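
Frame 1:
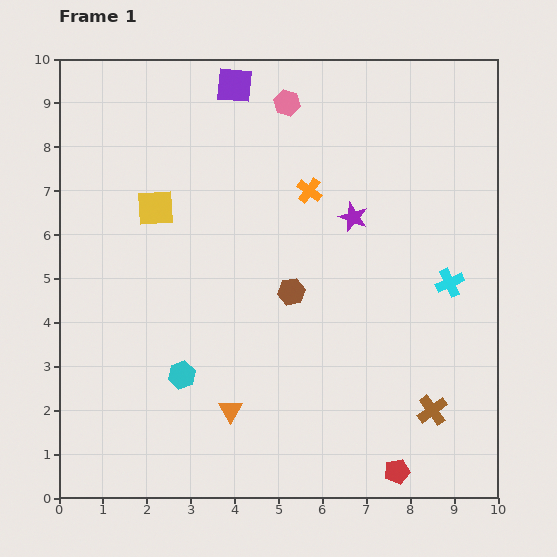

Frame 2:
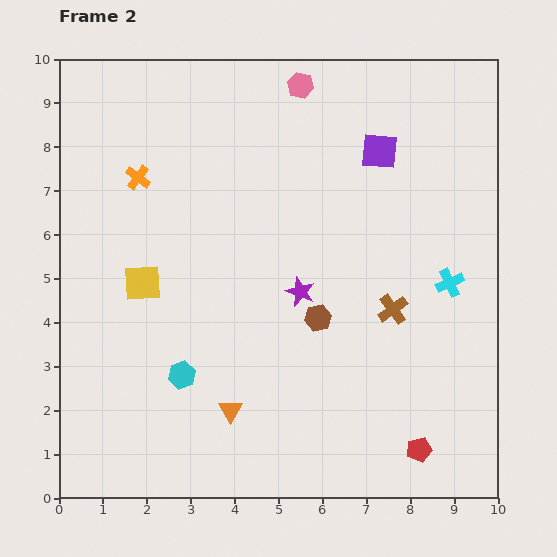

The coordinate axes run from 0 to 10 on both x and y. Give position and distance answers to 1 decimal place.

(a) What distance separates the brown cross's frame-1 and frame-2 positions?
2.5

The brown cross moved from (8.5, 2.0) to (7.6, 4.3), a distance of √(0.9² + 2.3²) ≈ 2.5.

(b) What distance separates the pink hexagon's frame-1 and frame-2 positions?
0.5

The pink hexagon moved from (5.2, 9.0) to (5.5, 9.4), a distance of √(0.3² + 0.4²) ≈ 0.5.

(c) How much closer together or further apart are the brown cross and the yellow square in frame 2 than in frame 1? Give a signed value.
-2.1

Distance in frame 1: 7.8. Distance in frame 2: 5.7.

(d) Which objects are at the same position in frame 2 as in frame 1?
the cyan cross, the cyan hexagon, the orange triangle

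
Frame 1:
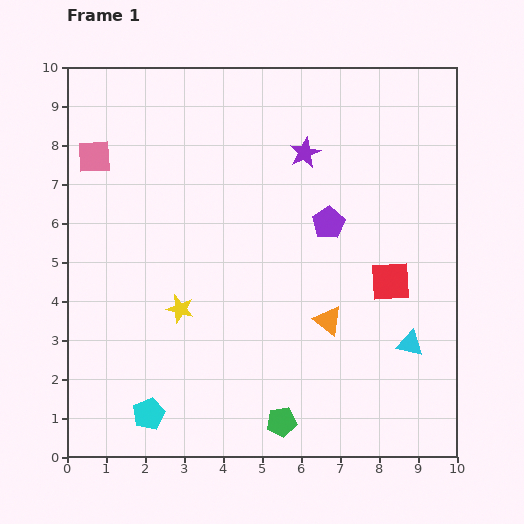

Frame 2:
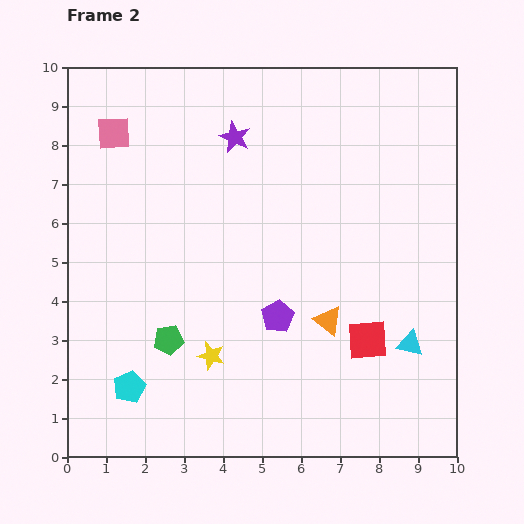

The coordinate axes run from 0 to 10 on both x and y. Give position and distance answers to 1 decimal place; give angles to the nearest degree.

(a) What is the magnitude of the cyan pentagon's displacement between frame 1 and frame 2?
0.9

The cyan pentagon moved from (2.1, 1.1) to (1.6, 1.8), a distance of √(0.5² + 0.7²) ≈ 0.9.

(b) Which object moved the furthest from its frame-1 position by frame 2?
the green pentagon

(moved 3.6; next 2.7)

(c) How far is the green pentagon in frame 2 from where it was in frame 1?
3.6

The green pentagon moved from (5.5, 0.9) to (2.6, 3.0), a distance of √(2.9² + 2.1²) ≈ 3.6.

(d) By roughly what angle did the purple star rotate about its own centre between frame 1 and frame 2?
22° counter-clockwise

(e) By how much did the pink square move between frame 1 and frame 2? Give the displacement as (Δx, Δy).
(0.5, 0.6)

The pink square was at (0.7, 7.7) in frame 1 and (1.2, 8.3) in frame 2.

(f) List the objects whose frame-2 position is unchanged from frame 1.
the orange triangle, the cyan triangle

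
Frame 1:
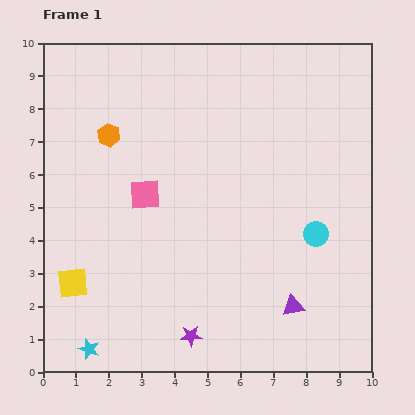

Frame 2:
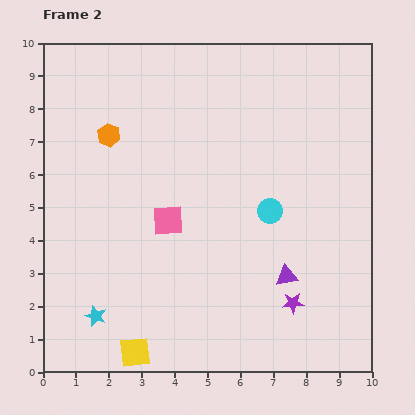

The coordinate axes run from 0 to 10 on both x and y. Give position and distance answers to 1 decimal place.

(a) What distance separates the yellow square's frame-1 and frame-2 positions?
2.8

The yellow square moved from (0.9, 2.7) to (2.8, 0.6), a distance of √(1.9² + 2.1²) ≈ 2.8.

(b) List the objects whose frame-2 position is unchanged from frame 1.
the orange hexagon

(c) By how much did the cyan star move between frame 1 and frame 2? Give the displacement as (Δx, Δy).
(0.2, 1.0)

The cyan star was at (1.4, 0.7) in frame 1 and (1.6, 1.7) in frame 2.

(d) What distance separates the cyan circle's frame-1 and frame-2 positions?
1.6

The cyan circle moved from (8.3, 4.2) to (6.9, 4.9), a distance of √(1.4² + 0.7²) ≈ 1.6.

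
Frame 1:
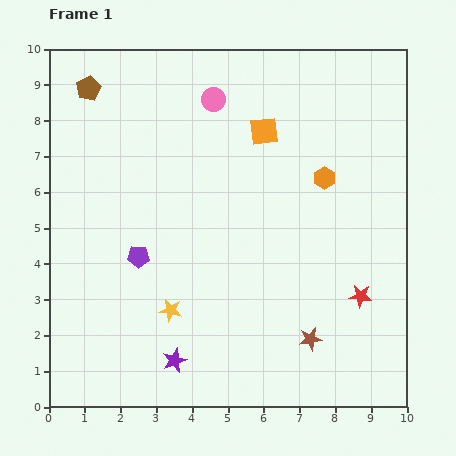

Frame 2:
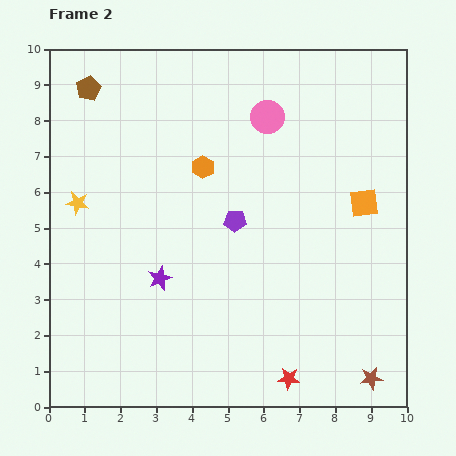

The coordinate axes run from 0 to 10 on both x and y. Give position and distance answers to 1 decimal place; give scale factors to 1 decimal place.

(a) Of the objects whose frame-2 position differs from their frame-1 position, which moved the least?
the pink circle

(moved 1.6)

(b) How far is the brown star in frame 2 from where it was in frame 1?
2.0

The brown star moved from (7.3, 1.9) to (9.0, 0.8), a distance of √(1.7² + 1.1²) ≈ 2.0.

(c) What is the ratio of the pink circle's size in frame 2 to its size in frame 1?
1.4×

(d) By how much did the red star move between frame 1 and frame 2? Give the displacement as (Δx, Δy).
(-2.0, -2.3)

The red star was at (8.7, 3.1) in frame 1 and (6.7, 0.8) in frame 2.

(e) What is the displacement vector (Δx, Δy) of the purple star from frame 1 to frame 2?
(-0.4, 2.3)

The purple star was at (3.5, 1.3) in frame 1 and (3.1, 3.6) in frame 2.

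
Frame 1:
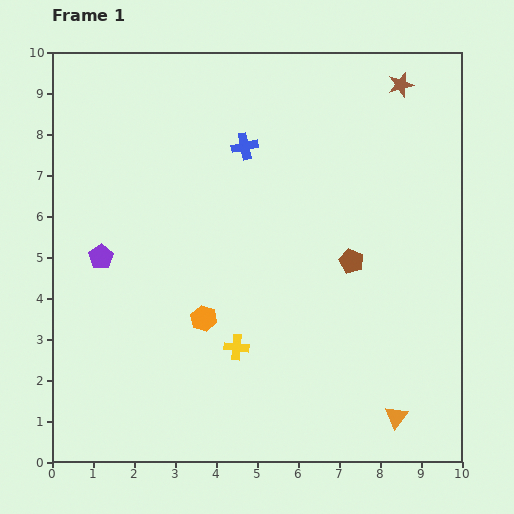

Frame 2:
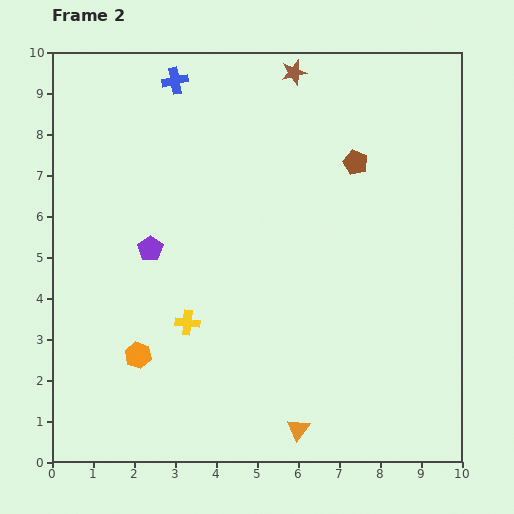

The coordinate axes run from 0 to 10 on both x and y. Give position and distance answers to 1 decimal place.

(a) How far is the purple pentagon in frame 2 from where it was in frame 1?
1.2

The purple pentagon moved from (1.2, 5.0) to (2.4, 5.2), a distance of √(1.2² + 0.2²) ≈ 1.2.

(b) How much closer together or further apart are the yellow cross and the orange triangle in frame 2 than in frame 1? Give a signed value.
-0.6

Distance in frame 1: 4.3. Distance in frame 2: 3.7.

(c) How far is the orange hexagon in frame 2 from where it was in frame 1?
1.8

The orange hexagon moved from (3.7, 3.5) to (2.1, 2.6), a distance of √(1.6² + 0.9²) ≈ 1.8.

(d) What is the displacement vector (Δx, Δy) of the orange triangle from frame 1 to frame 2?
(-2.4, -0.3)

The orange triangle was at (8.4, 1.1) in frame 1 and (6.0, 0.8) in frame 2.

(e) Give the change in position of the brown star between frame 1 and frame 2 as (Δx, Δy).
(-2.6, 0.3)

The brown star was at (8.5, 9.2) in frame 1 and (5.9, 9.5) in frame 2.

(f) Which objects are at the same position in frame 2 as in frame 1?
none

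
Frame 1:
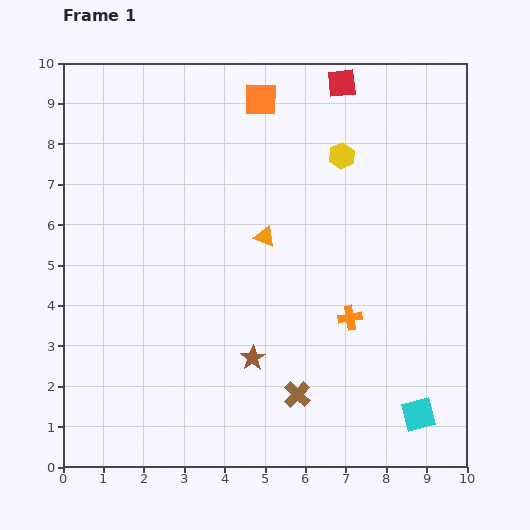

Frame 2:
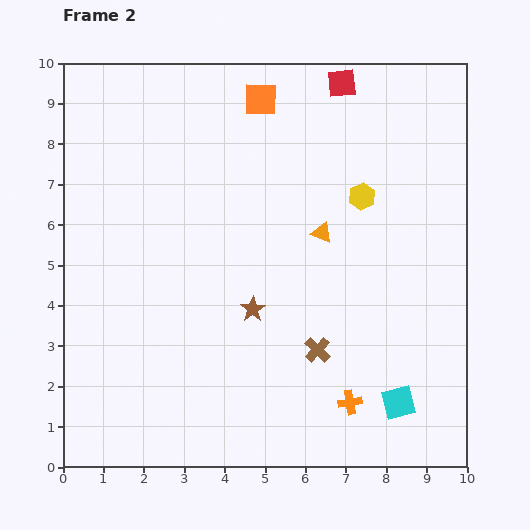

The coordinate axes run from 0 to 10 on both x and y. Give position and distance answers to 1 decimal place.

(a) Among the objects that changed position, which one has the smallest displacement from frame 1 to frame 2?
the cyan square

(moved 0.6)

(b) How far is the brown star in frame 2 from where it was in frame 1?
1.2

The brown star moved from (4.7, 2.7) to (4.7, 3.9), a distance of √(0.0² + 1.2²) ≈ 1.2.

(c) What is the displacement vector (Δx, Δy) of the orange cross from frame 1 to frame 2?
(0.0, -2.1)

The orange cross was at (7.1, 3.7) in frame 1 and (7.1, 1.6) in frame 2.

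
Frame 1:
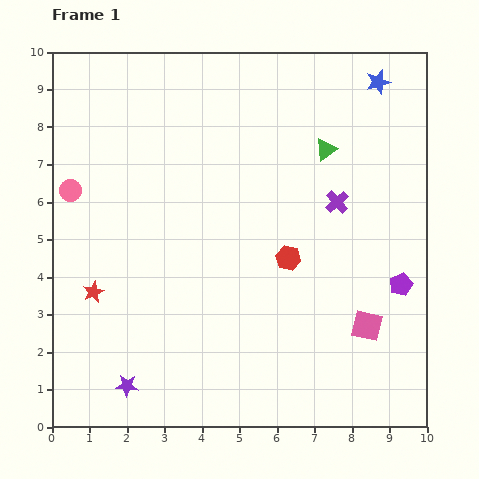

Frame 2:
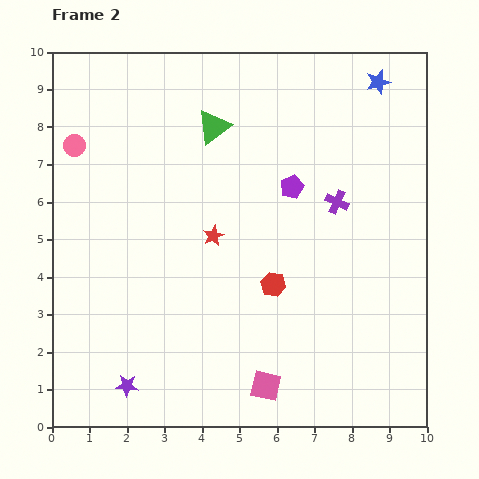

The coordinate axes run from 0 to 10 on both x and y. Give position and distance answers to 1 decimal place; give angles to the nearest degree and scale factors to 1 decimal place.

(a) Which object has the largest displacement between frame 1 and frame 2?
the purple pentagon

(moved 3.9; next 3.5)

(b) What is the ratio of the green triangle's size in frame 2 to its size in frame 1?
1.5×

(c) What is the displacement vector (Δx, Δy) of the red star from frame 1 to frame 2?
(3.2, 1.5)

The red star was at (1.1, 3.6) in frame 1 and (4.3, 5.1) in frame 2.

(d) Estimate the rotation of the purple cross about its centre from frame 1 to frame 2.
21° counter-clockwise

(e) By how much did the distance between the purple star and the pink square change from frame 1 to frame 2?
-2.9

Distance in frame 1: 6.6. Distance in frame 2: 3.7.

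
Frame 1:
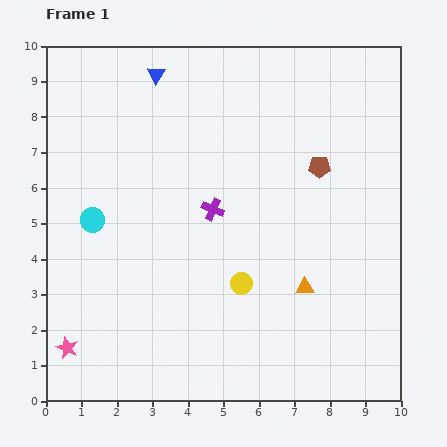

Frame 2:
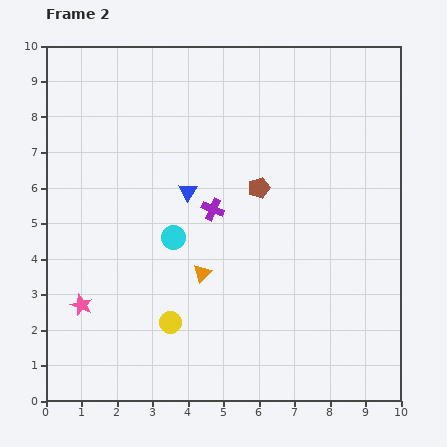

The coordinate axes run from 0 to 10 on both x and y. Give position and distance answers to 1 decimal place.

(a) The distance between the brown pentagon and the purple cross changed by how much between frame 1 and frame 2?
-1.8

Distance in frame 1: 3.2. Distance in frame 2: 1.4.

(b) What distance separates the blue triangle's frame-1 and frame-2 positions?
3.4

The blue triangle moved from (3.1, 9.2) to (4.0, 5.9), a distance of √(0.9² + 3.3²) ≈ 3.4.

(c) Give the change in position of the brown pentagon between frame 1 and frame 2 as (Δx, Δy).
(-1.7, -0.6)

The brown pentagon was at (7.7, 6.6) in frame 1 and (6.0, 6.0) in frame 2.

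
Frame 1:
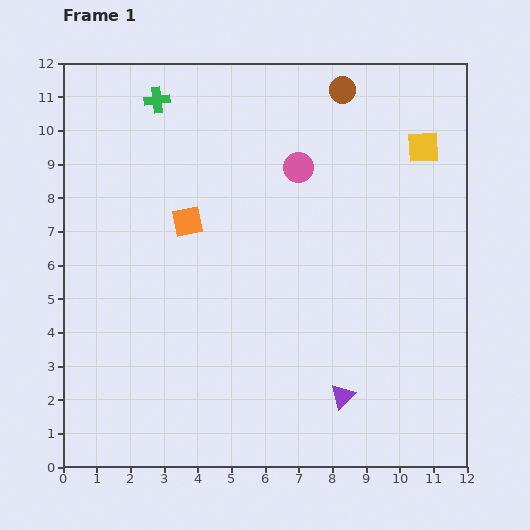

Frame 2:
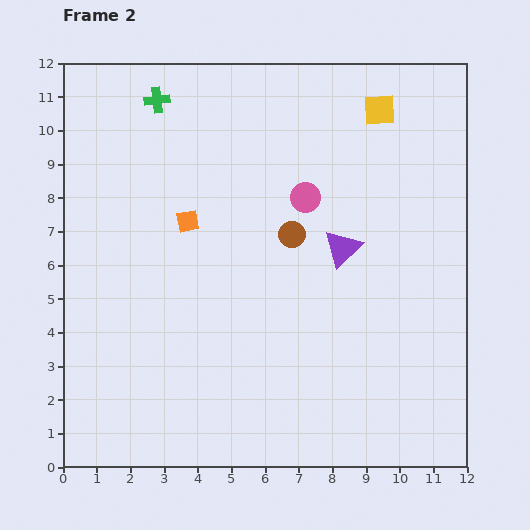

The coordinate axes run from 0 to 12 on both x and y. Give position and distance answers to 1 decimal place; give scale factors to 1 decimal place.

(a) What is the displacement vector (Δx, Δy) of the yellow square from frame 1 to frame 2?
(-1.3, 1.1)

The yellow square was at (10.7, 9.5) in frame 1 and (9.4, 10.6) in frame 2.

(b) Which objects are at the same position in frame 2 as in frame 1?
the orange square, the green cross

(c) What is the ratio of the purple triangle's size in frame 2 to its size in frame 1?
1.5×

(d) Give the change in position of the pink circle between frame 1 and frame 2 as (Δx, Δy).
(0.2, -0.9)

The pink circle was at (7.0, 8.9) in frame 1 and (7.2, 8.0) in frame 2.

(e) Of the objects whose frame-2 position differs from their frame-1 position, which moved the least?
the pink circle

(moved 0.9)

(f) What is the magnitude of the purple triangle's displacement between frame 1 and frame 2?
4.4

The purple triangle moved from (8.3, 2.1) to (8.3, 6.5), a distance of √(0.0² + 4.4²) ≈ 4.4.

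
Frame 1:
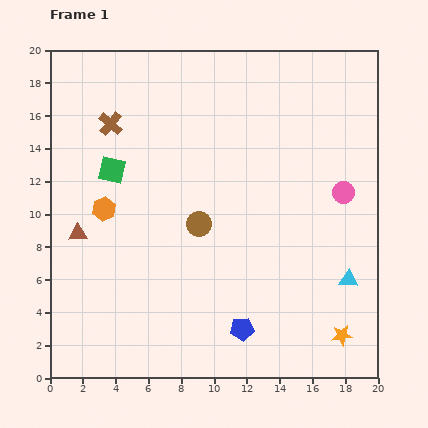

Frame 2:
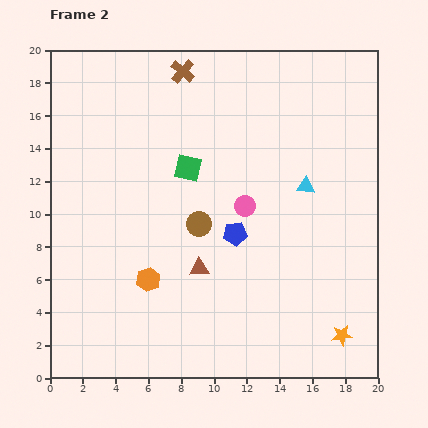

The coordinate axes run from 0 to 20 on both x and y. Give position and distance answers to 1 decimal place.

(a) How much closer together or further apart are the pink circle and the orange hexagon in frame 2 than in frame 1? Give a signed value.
-7.2

Distance in frame 1: 14.6. Distance in frame 2: 7.4.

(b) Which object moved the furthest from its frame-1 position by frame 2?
the brown triangle

(moved 7.7; next 6.3)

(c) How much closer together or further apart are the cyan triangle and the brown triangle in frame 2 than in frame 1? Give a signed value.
-8.5

Distance in frame 1: 16.7. Distance in frame 2: 8.2.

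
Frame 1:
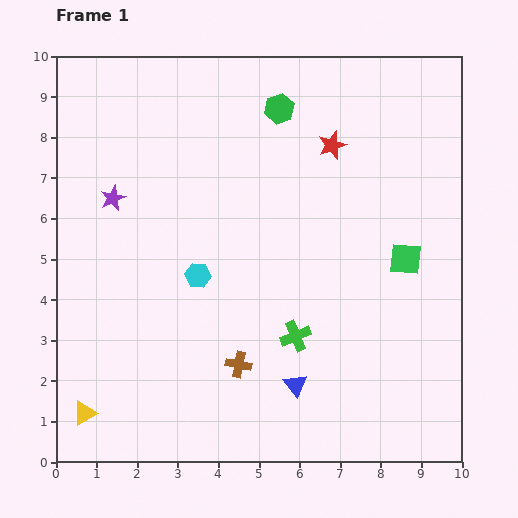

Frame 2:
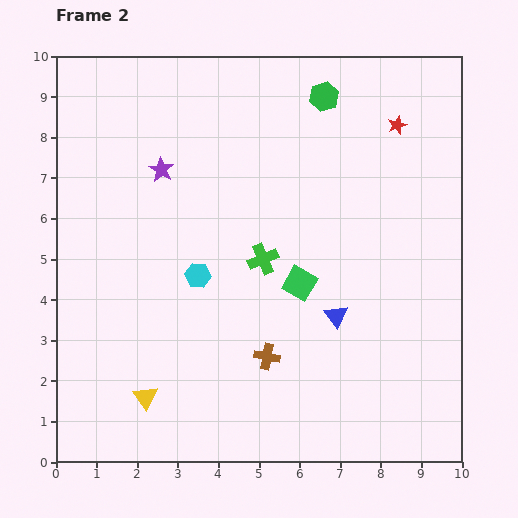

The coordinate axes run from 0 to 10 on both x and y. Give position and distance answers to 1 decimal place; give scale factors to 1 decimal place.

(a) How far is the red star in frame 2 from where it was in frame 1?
1.7

The red star moved from (6.8, 7.8) to (8.4, 8.3), a distance of √(1.6² + 0.5²) ≈ 1.7.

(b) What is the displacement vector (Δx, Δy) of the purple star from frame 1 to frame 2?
(1.2, 0.7)

The purple star was at (1.4, 6.5) in frame 1 and (2.6, 7.2) in frame 2.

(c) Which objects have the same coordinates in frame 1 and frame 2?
the cyan hexagon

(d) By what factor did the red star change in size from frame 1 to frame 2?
0.7×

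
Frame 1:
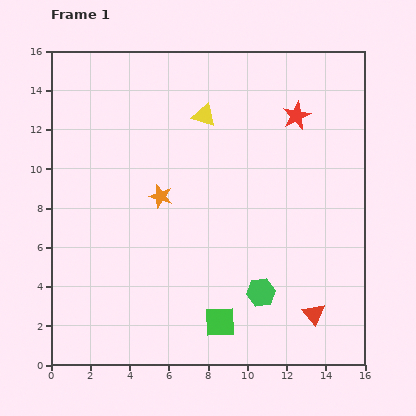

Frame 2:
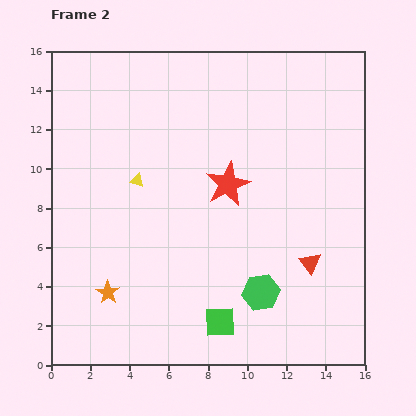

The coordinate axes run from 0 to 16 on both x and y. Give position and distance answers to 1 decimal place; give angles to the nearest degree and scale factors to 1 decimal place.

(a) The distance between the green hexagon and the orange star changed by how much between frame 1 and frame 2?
+0.7

Distance in frame 1: 7.1. Distance in frame 2: 7.8.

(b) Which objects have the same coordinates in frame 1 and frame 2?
the green square, the green hexagon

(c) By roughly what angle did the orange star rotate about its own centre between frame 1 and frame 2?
17° clockwise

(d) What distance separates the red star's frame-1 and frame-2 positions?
4.9

The red star moved from (12.5, 12.7) to (9.0, 9.2), a distance of √(3.5² + 3.5²) ≈ 4.9.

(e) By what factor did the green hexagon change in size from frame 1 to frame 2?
1.3×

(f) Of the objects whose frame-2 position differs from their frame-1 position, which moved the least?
the red triangle

(moved 2.6)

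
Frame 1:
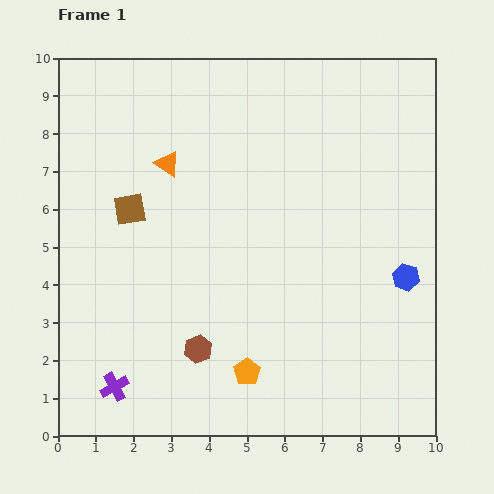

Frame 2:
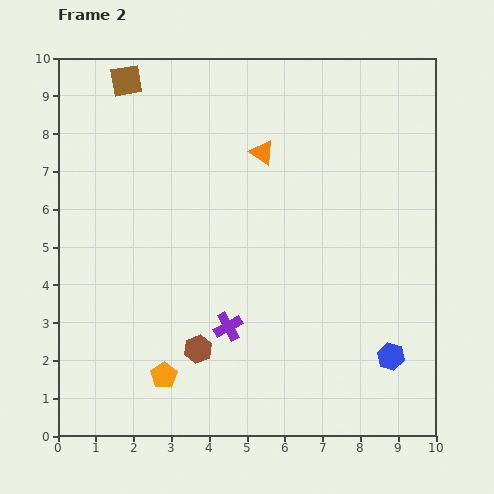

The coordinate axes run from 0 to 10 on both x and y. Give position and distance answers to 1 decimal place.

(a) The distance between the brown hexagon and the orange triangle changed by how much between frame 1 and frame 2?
+0.5

Distance in frame 1: 5.0. Distance in frame 2: 5.5.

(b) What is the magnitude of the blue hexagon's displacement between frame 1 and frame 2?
2.1

The blue hexagon moved from (9.2, 4.2) to (8.8, 2.1), a distance of √(0.4² + 2.1²) ≈ 2.1.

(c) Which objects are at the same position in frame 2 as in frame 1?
the brown hexagon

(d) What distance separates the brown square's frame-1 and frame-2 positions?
3.4

The brown square moved from (1.9, 6.0) to (1.8, 9.4), a distance of √(0.1² + 3.4²) ≈ 3.4.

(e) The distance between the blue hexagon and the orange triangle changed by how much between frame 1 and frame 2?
-0.6

Distance in frame 1: 7.0. Distance in frame 2: 6.4.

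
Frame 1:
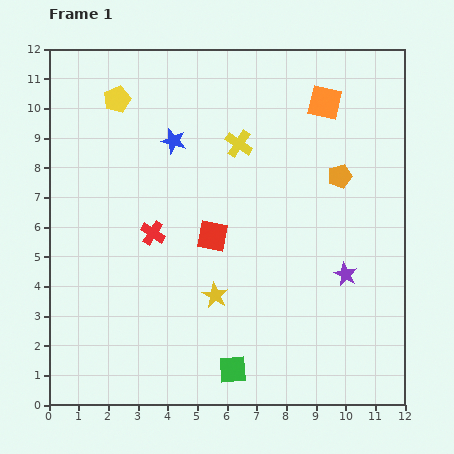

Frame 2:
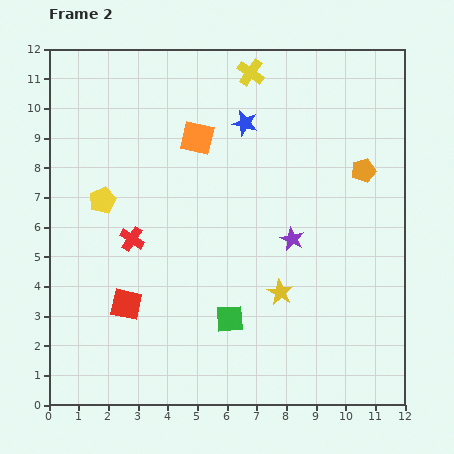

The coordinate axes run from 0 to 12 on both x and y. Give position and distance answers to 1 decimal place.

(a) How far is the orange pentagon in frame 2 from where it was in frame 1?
0.8

The orange pentagon moved from (9.8, 7.7) to (10.6, 7.9), a distance of √(0.8² + 0.2²) ≈ 0.8.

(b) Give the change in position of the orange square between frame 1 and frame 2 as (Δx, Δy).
(-4.3, -1.2)

The orange square was at (9.3, 10.2) in frame 1 and (5.0, 9.0) in frame 2.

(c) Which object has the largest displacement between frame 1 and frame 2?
the orange square

(moved 4.5; next 3.7)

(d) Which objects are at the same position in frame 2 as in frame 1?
none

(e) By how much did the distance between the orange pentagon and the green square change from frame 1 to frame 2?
-0.7

Distance in frame 1: 7.4. Distance in frame 2: 6.7.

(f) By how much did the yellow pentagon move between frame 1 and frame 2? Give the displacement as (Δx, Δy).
(-0.5, -3.4)

The yellow pentagon was at (2.3, 10.3) in frame 1 and (1.8, 6.9) in frame 2.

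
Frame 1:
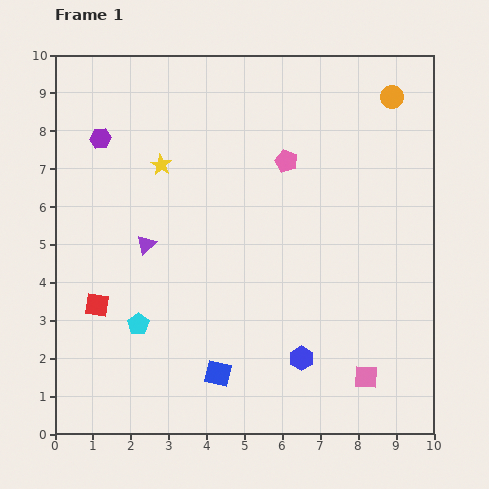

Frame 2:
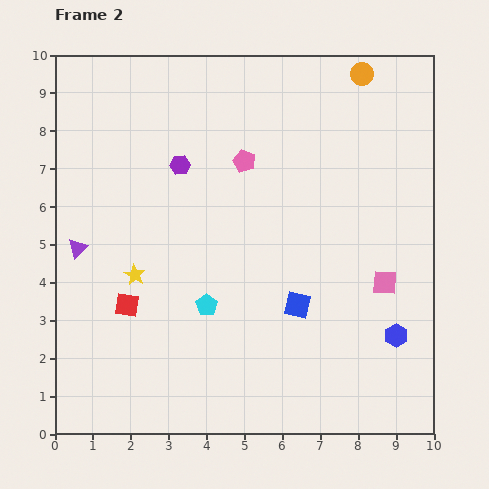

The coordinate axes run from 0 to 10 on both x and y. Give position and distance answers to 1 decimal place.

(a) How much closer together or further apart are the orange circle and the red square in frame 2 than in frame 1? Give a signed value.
-0.8

Distance in frame 1: 9.5. Distance in frame 2: 8.7.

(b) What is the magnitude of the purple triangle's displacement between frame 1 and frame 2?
1.8

The purple triangle moved from (2.4, 5.0) to (0.6, 4.9), a distance of √(1.8² + 0.1²) ≈ 1.8.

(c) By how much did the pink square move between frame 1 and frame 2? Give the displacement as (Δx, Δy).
(0.5, 2.5)

The pink square was at (8.2, 1.5) in frame 1 and (8.7, 4.0) in frame 2.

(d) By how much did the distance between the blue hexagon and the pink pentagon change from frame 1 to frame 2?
+0.9

Distance in frame 1: 5.2. Distance in frame 2: 6.1.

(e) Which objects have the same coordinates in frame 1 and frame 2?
none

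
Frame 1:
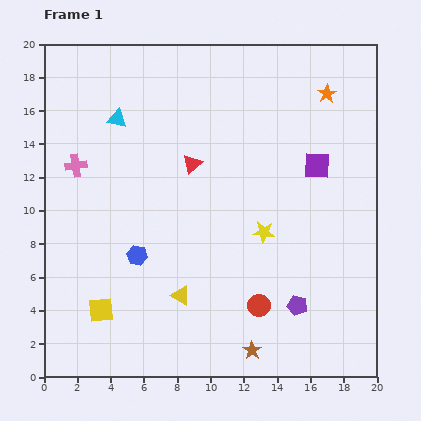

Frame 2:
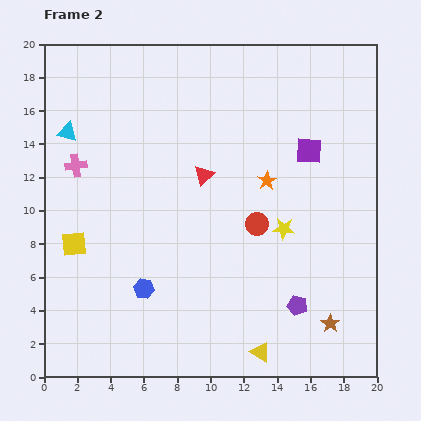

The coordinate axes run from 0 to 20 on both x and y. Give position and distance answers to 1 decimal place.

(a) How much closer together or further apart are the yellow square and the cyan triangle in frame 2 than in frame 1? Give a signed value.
-4.8

Distance in frame 1: 11.5. Distance in frame 2: 6.7.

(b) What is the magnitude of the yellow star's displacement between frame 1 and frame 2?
1.2

The yellow star moved from (13.2, 8.7) to (14.4, 8.9), a distance of √(1.2² + 0.2²) ≈ 1.2.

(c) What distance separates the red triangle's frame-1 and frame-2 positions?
1.0

The red triangle moved from (8.9, 12.8) to (9.6, 12.1), a distance of √(0.7² + 0.7²) ≈ 1.0.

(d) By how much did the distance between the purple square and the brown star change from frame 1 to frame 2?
-1.3

Distance in frame 1: 11.8. Distance in frame 2: 10.5.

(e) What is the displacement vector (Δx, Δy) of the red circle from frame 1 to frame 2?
(-0.1, 4.9)

The red circle was at (12.9, 4.3) in frame 1 and (12.8, 9.2) in frame 2.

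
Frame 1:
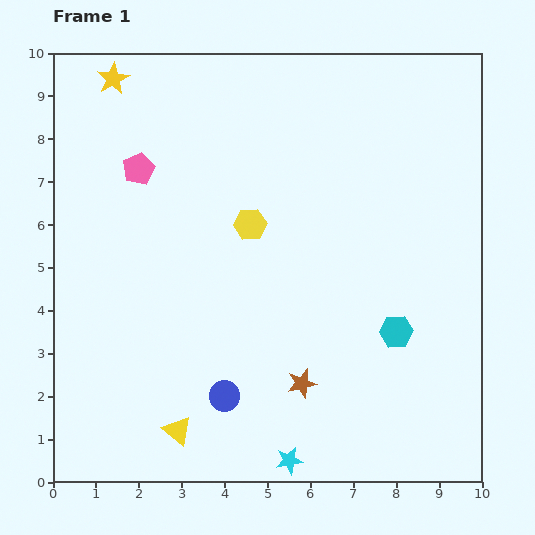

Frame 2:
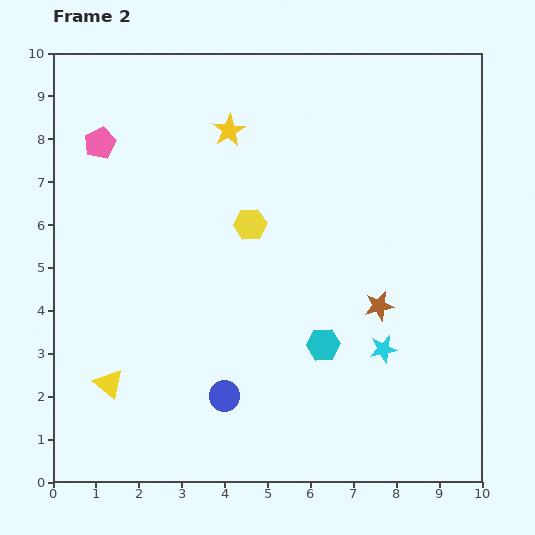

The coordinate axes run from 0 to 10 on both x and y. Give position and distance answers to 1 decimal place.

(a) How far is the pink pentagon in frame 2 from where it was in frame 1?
1.1

The pink pentagon moved from (2.0, 7.3) to (1.1, 7.9), a distance of √(0.9² + 0.6²) ≈ 1.1.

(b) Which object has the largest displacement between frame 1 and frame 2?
the cyan star

(moved 3.4; next 3.0)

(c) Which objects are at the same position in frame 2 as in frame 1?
the yellow hexagon, the blue circle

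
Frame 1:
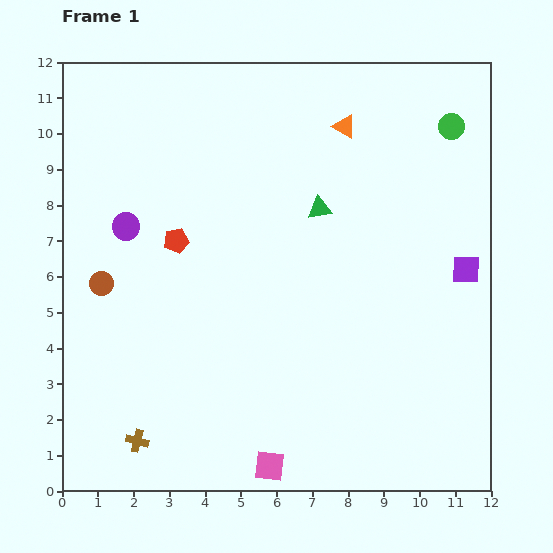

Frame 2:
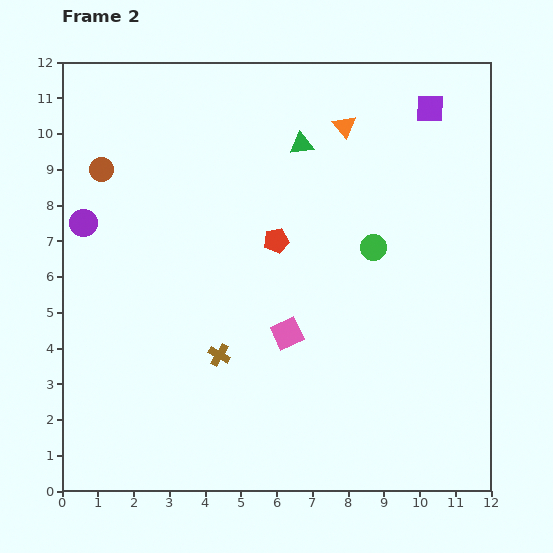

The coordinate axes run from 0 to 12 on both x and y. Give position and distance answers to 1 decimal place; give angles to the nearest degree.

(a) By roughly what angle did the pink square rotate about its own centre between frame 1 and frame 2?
32° counter-clockwise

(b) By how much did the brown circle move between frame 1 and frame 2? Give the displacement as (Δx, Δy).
(0.0, 3.2)

The brown circle was at (1.1, 5.8) in frame 1 and (1.1, 9.0) in frame 2.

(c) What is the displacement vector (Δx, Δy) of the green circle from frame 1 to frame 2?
(-2.2, -3.4)

The green circle was at (10.9, 10.2) in frame 1 and (8.7, 6.8) in frame 2.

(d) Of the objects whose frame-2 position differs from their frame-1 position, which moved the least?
the purple circle

(moved 1.2)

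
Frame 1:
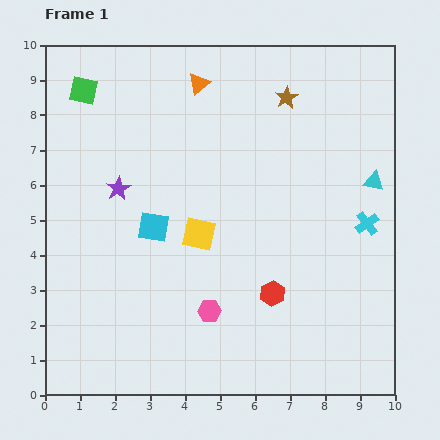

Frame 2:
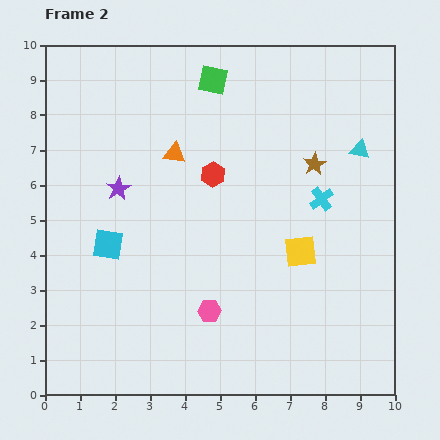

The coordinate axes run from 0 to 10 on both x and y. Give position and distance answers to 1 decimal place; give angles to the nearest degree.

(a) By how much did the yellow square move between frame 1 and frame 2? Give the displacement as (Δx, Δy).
(2.9, -0.5)

The yellow square was at (4.4, 4.6) in frame 1 and (7.3, 4.1) in frame 2.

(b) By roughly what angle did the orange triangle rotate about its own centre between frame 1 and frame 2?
49° clockwise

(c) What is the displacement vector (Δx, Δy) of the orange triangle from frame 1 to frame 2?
(-0.7, -2.0)

The orange triangle was at (4.4, 8.9) in frame 1 and (3.7, 6.9) in frame 2.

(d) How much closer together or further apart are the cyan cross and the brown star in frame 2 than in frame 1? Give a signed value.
-3.3

Distance in frame 1: 4.3. Distance in frame 2: 1.0.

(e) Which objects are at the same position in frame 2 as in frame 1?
the pink hexagon, the purple star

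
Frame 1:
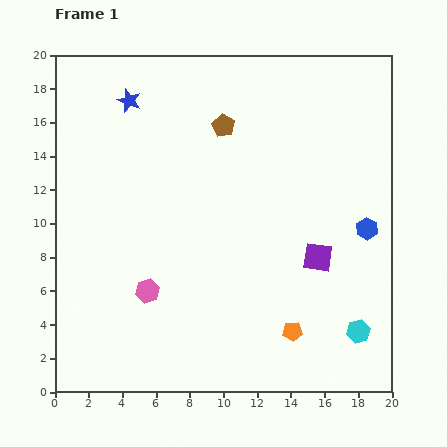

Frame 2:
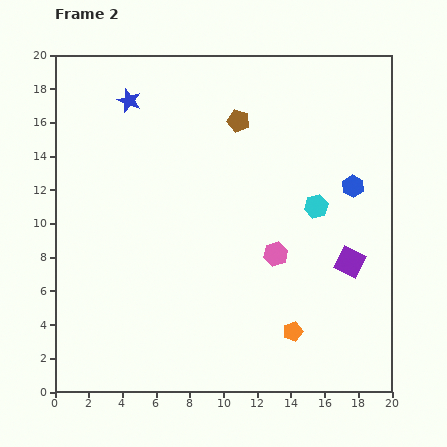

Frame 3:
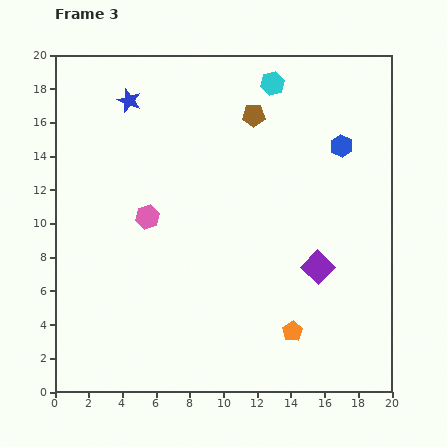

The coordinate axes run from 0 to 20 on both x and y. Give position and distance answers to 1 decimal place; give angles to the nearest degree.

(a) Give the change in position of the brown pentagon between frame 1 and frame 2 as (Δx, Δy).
(0.9, 0.3)

The brown pentagon was at (10.0, 15.8) in frame 1 and (10.9, 16.1) in frame 2.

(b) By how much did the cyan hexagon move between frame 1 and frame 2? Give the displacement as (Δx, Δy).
(-2.5, 7.4)

The cyan hexagon was at (18.0, 3.6) in frame 1 and (15.5, 11.0) in frame 2.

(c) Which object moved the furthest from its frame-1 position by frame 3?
the cyan hexagon

(moved 15.6; next 5.1)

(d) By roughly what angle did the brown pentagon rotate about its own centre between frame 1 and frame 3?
30° counter-clockwise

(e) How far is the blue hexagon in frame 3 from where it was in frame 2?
2.5

The blue hexagon moved from (17.7, 12.2) to (17.0, 14.6), a distance of √(0.7² + 2.4²) ≈ 2.5.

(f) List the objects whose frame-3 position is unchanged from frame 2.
the orange pentagon, the blue star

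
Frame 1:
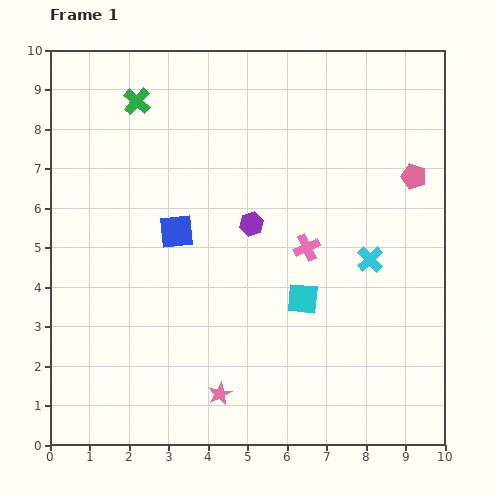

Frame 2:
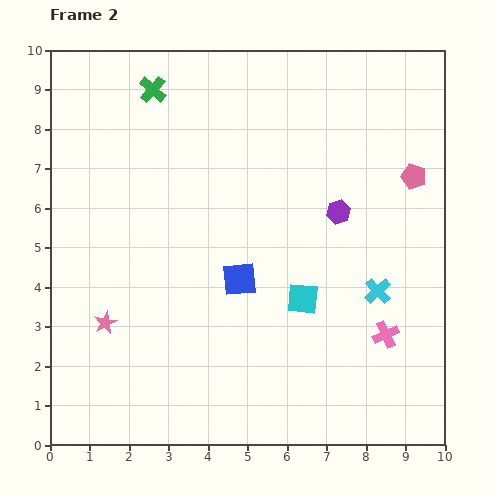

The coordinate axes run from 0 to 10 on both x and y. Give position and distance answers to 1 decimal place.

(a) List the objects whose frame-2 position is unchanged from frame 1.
the cyan square, the pink pentagon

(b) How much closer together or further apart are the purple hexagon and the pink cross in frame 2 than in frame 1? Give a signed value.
+1.8

Distance in frame 1: 1.5. Distance in frame 2: 3.3.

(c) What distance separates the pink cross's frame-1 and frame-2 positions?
3.0

The pink cross moved from (6.5, 5.0) to (8.5, 2.8), a distance of √(2.0² + 2.2²) ≈ 3.0.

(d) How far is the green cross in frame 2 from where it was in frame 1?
0.5

The green cross moved from (2.2, 8.7) to (2.6, 9.0), a distance of √(0.4² + 0.3²) ≈ 0.5.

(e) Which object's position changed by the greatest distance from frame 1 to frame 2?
the pink star

(moved 3.4; next 3.0)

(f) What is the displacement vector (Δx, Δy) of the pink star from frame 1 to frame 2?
(-2.9, 1.8)

The pink star was at (4.3, 1.3) in frame 1 and (1.4, 3.1) in frame 2.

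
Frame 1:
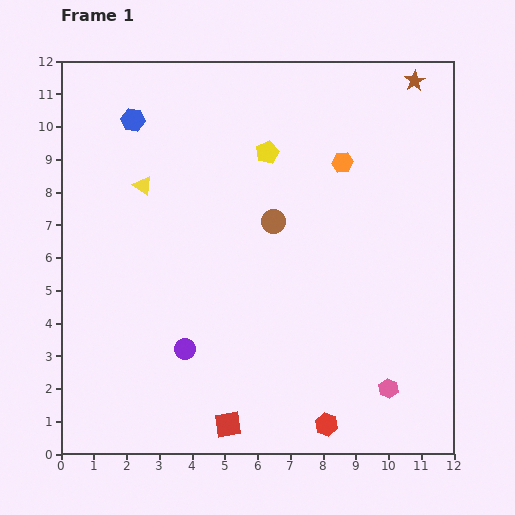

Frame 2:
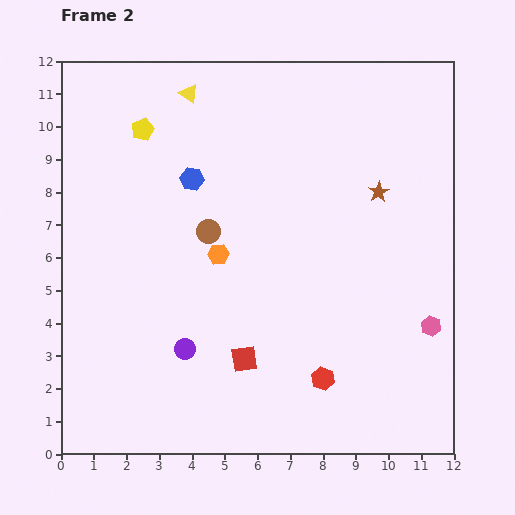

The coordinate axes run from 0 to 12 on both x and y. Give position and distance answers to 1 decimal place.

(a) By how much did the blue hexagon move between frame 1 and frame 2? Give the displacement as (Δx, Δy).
(1.8, -1.8)

The blue hexagon was at (2.2, 10.2) in frame 1 and (4.0, 8.4) in frame 2.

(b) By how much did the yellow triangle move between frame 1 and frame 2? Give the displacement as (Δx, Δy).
(1.4, 2.8)

The yellow triangle was at (2.5, 8.2) in frame 1 and (3.9, 11.0) in frame 2.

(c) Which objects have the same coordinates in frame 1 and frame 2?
the purple circle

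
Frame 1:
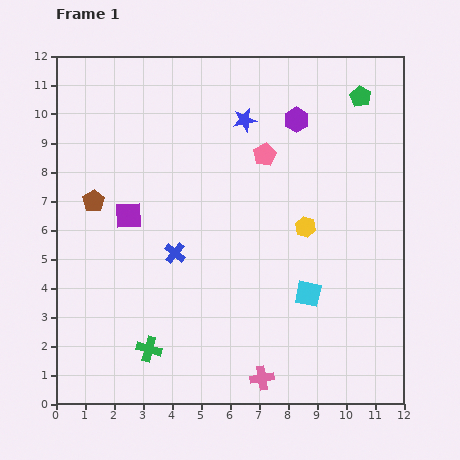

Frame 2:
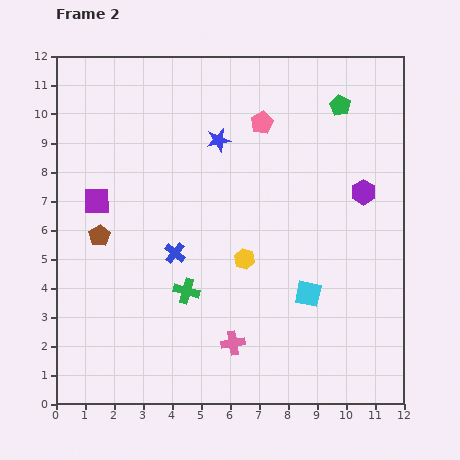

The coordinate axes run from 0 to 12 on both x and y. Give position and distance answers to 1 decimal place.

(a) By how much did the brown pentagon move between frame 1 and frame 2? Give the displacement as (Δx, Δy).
(0.2, -1.2)

The brown pentagon was at (1.3, 7.0) in frame 1 and (1.5, 5.8) in frame 2.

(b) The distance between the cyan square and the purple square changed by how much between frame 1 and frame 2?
+1.2

Distance in frame 1: 6.8. Distance in frame 2: 8.0.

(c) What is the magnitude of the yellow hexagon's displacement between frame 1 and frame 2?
2.4

The yellow hexagon moved from (8.6, 6.1) to (6.5, 5.0), a distance of √(2.1² + 1.1²) ≈ 2.4.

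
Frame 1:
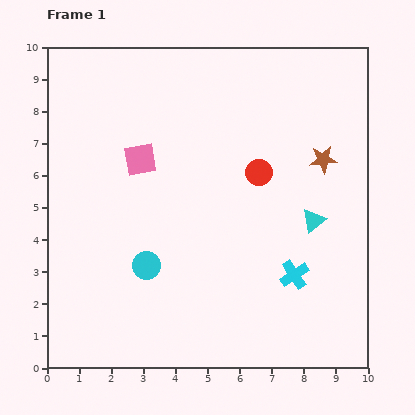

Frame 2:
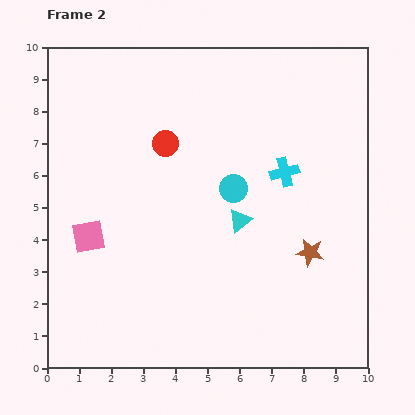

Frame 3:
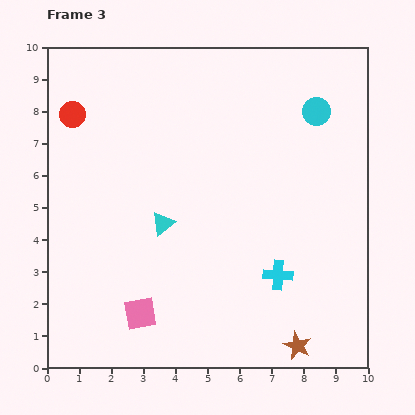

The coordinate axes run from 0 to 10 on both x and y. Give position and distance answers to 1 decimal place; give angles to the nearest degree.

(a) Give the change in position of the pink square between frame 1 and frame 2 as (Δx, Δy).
(-1.6, -2.4)

The pink square was at (2.9, 6.5) in frame 1 and (1.3, 4.1) in frame 2.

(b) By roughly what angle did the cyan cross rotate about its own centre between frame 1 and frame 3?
37° clockwise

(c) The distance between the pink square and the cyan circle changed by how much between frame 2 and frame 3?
+3.7

Distance in frame 2: 4.7. Distance in frame 3: 8.4.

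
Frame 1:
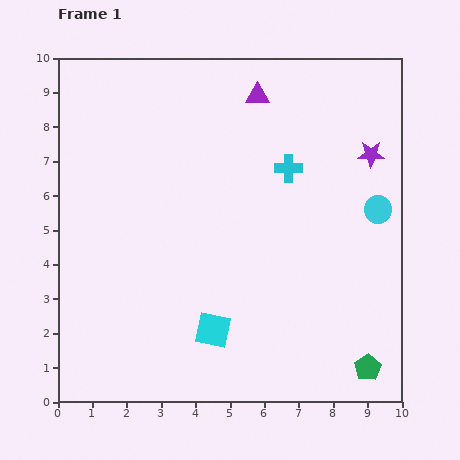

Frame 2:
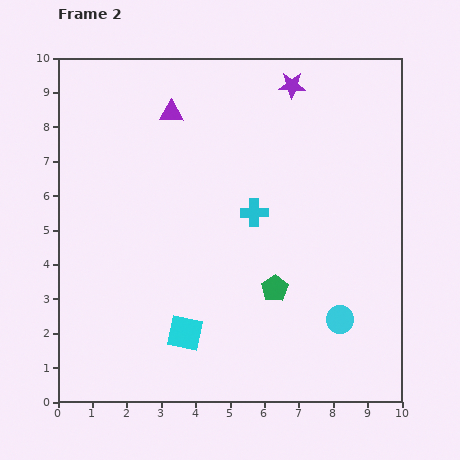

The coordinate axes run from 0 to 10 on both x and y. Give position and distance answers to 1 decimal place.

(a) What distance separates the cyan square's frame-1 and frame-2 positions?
0.8

The cyan square moved from (4.5, 2.1) to (3.7, 2.0), a distance of √(0.8² + 0.1²) ≈ 0.8.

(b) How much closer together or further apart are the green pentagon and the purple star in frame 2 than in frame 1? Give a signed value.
-0.3

Distance in frame 1: 6.2. Distance in frame 2: 5.9.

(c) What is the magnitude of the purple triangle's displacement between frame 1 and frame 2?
2.5

The purple triangle moved from (5.8, 8.9) to (3.3, 8.4), a distance of √(2.5² + 0.5²) ≈ 2.5.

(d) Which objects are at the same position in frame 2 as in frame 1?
none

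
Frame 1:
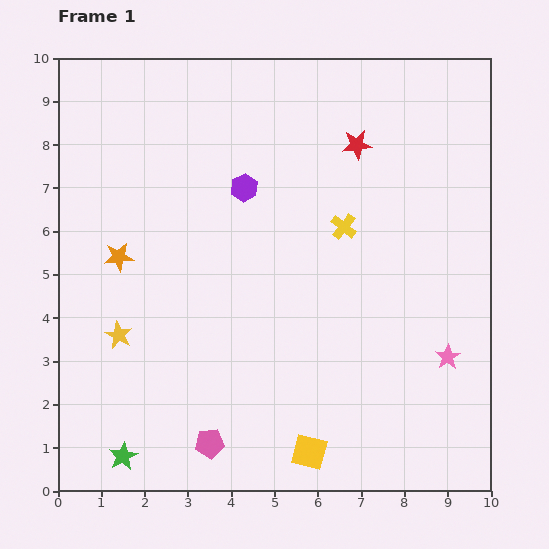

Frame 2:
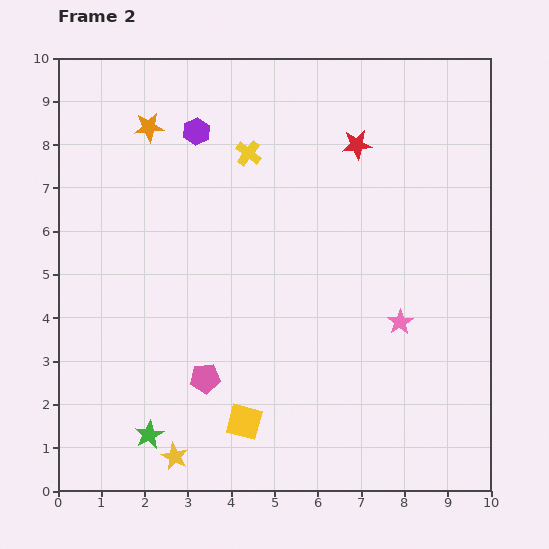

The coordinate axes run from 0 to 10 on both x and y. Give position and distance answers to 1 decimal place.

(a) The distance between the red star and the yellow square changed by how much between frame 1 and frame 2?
-0.3

Distance in frame 1: 7.2. Distance in frame 2: 6.9.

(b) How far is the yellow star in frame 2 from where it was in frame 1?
3.1

The yellow star moved from (1.4, 3.6) to (2.7, 0.8), a distance of √(1.3² + 2.8²) ≈ 3.1.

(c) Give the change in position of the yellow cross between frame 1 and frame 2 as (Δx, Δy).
(-2.2, 1.7)

The yellow cross was at (6.6, 6.1) in frame 1 and (4.4, 7.8) in frame 2.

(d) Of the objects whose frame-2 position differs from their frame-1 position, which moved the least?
the green star

(moved 0.8)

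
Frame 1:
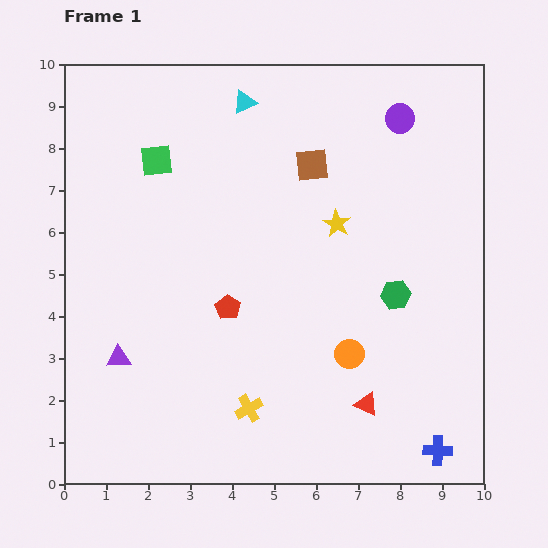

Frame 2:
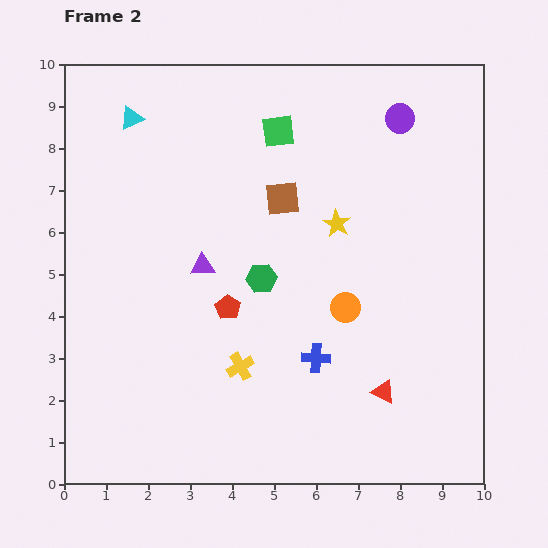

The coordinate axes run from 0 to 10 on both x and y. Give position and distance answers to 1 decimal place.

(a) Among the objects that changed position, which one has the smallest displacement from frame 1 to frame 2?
the red triangle

(moved 0.5)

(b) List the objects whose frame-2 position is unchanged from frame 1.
the purple circle, the yellow star, the red pentagon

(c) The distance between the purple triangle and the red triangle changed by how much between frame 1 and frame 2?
-0.8

Distance in frame 1: 6.0. Distance in frame 2: 5.2.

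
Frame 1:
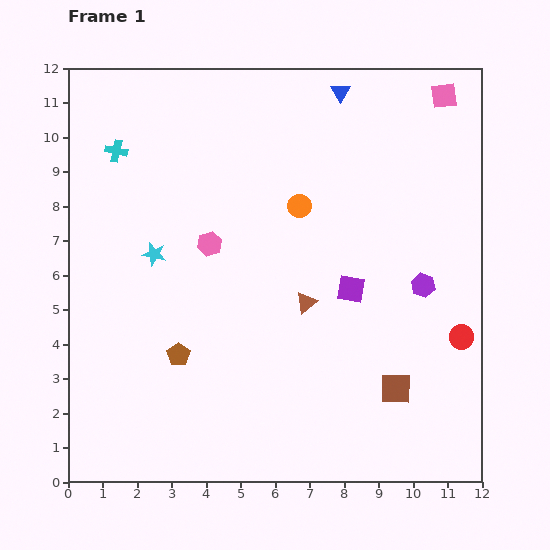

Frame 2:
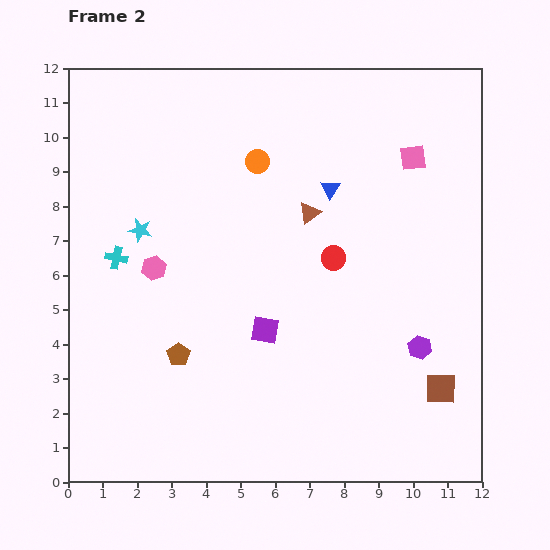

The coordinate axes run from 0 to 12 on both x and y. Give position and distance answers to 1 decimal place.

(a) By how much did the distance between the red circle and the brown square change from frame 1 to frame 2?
+2.5

Distance in frame 1: 2.4. Distance in frame 2: 4.9.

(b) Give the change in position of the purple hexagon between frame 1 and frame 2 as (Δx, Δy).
(-0.1, -1.8)

The purple hexagon was at (10.3, 5.7) in frame 1 and (10.2, 3.9) in frame 2.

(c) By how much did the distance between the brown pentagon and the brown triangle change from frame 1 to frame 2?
+1.6

Distance in frame 1: 4.0. Distance in frame 2: 5.6.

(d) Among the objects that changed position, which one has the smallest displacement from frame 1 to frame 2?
the cyan star

(moved 0.8)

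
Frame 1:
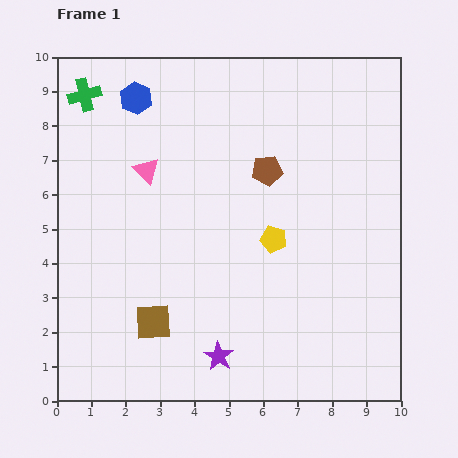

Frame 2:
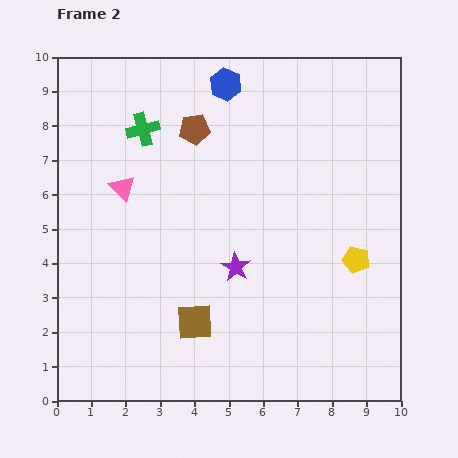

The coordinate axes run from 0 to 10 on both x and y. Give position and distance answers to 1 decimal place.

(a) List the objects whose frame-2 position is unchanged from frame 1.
none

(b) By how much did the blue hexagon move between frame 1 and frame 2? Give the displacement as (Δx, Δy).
(2.6, 0.4)

The blue hexagon was at (2.3, 8.8) in frame 1 and (4.9, 9.2) in frame 2.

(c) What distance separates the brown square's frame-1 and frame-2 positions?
1.2

The brown square moved from (2.8, 2.3) to (4.0, 2.3), a distance of √(1.2² + 0.0²) ≈ 1.2.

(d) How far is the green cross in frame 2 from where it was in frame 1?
2.0

The green cross moved from (0.8, 8.9) to (2.5, 7.9), a distance of √(1.7² + 1.0²) ≈ 2.0.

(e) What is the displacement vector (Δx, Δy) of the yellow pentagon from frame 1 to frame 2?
(2.4, -0.6)

The yellow pentagon was at (6.3, 4.7) in frame 1 and (8.7, 4.1) in frame 2.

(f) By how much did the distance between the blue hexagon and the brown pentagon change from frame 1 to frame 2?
-2.7

Distance in frame 1: 4.3. Distance in frame 2: 1.6.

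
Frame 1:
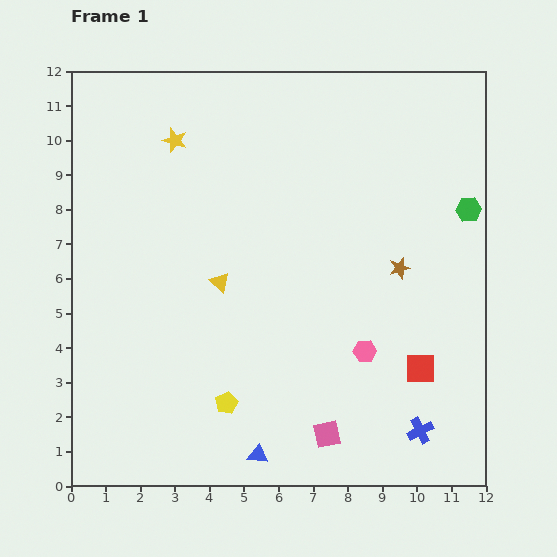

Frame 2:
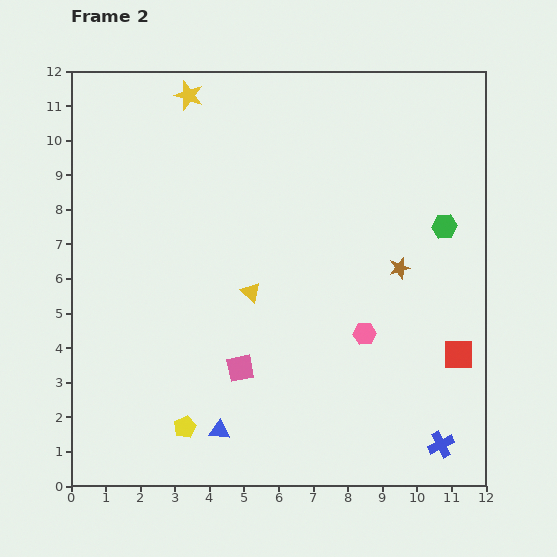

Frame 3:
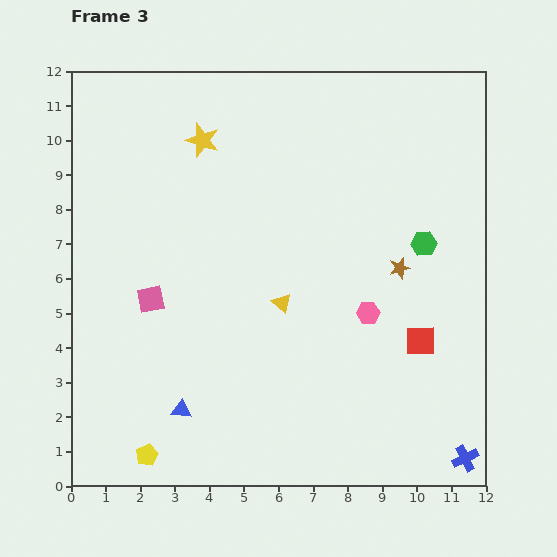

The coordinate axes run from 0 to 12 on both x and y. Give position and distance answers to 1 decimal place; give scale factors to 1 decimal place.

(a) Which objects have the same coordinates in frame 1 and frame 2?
the brown star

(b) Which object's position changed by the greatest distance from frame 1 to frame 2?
the pink square

(moved 3.1; next 1.4)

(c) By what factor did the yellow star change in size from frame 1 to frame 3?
1.4×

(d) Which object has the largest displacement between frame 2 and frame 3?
the pink square

(moved 3.3; next 1.4)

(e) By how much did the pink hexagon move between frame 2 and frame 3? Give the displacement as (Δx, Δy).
(0.1, 0.6)

The pink hexagon was at (8.5, 4.4) in frame 2 and (8.6, 5.0) in frame 3.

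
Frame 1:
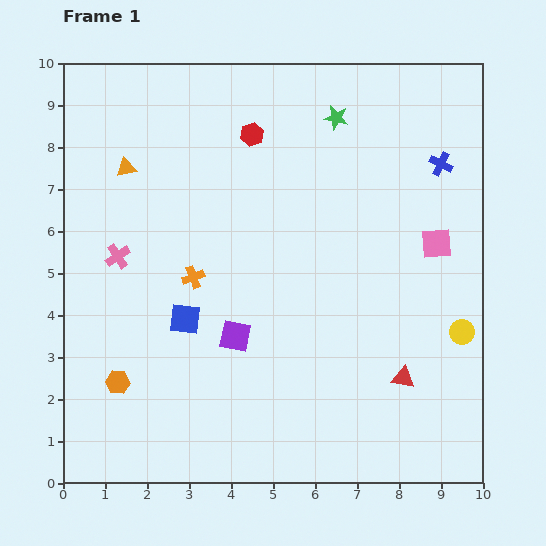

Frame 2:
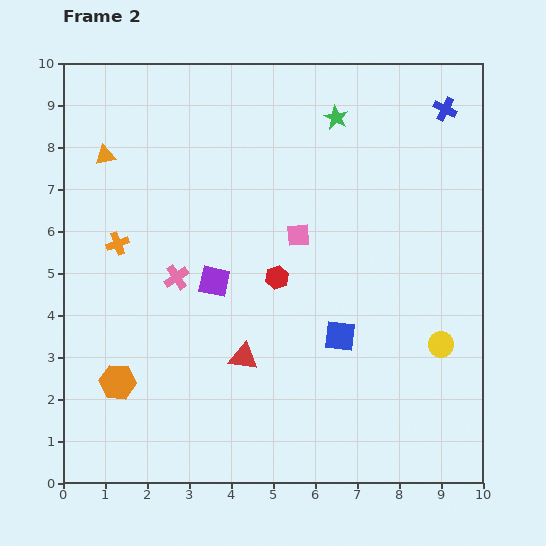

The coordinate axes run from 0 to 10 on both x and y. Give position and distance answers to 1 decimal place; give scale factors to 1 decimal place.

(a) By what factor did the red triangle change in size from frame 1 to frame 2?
1.3×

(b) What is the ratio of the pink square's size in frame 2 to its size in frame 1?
0.7×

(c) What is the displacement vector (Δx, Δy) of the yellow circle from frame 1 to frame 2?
(-0.5, -0.3)

The yellow circle was at (9.5, 3.6) in frame 1 and (9.0, 3.3) in frame 2.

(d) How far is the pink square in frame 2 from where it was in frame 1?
3.3

The pink square moved from (8.9, 5.7) to (5.6, 5.9), a distance of √(3.3² + 0.2²) ≈ 3.3.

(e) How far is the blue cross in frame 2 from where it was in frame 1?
1.3

The blue cross moved from (9.0, 7.6) to (9.1, 8.9), a distance of √(0.1² + 1.3²) ≈ 1.3.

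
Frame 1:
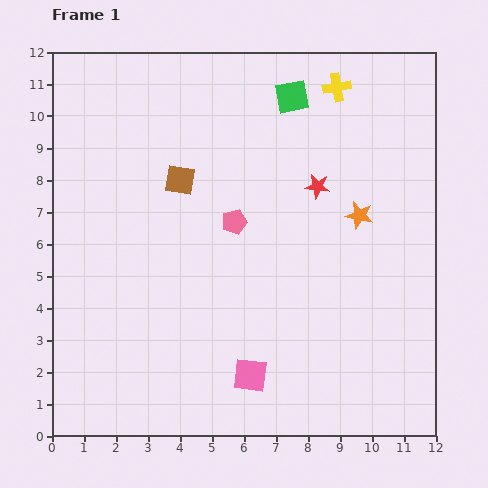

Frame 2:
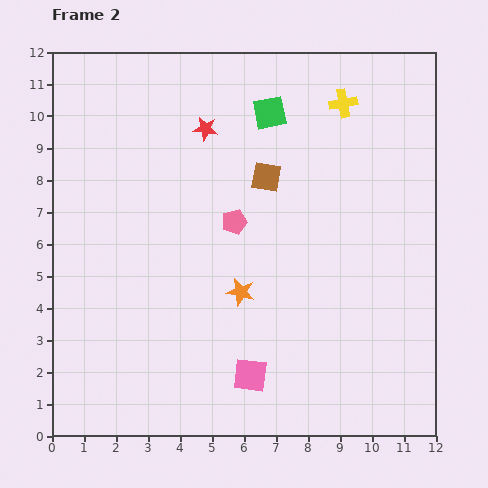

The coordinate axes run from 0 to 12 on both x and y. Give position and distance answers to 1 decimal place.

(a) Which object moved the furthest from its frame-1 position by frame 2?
the orange star

(moved 4.4; next 3.9)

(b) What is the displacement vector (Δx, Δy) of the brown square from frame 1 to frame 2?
(2.7, 0.1)

The brown square was at (4.0, 8.0) in frame 1 and (6.7, 8.1) in frame 2.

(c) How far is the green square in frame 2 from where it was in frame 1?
0.9

The green square moved from (7.5, 10.6) to (6.8, 10.1), a distance of √(0.7² + 0.5²) ≈ 0.9.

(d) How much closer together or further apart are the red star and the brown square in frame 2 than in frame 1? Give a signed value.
-1.9

Distance in frame 1: 4.3. Distance in frame 2: 2.4.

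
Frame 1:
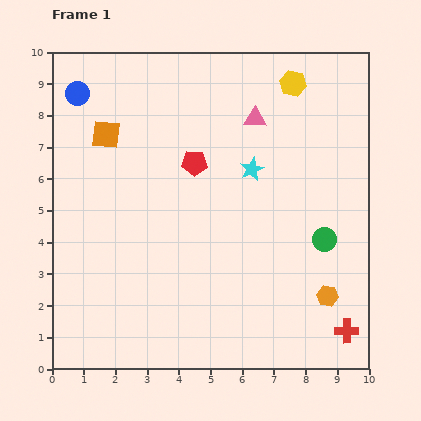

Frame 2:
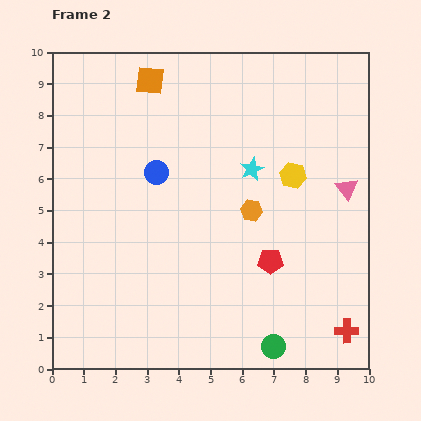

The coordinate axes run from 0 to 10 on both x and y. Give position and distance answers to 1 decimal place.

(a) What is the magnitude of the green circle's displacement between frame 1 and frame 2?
3.8

The green circle moved from (8.6, 4.1) to (7.0, 0.7), a distance of √(1.6² + 3.4²) ≈ 3.8.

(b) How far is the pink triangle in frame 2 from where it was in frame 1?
3.6

The pink triangle moved from (6.4, 7.9) to (9.3, 5.7), a distance of √(2.9² + 2.2²) ≈ 3.6.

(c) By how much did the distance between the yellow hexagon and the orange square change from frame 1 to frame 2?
-0.7

Distance in frame 1: 6.1. Distance in frame 2: 5.4.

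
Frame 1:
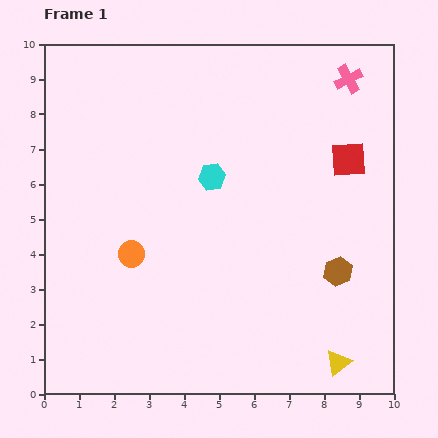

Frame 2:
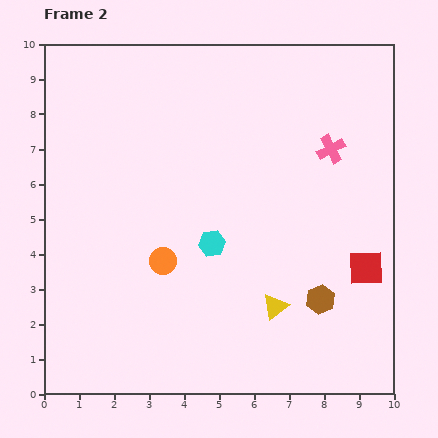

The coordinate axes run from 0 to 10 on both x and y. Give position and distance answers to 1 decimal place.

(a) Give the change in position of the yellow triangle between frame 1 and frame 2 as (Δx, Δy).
(-1.8, 1.6)

The yellow triangle was at (8.4, 0.9) in frame 1 and (6.6, 2.5) in frame 2.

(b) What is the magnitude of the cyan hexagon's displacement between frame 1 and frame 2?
1.9

The cyan hexagon moved from (4.8, 6.2) to (4.8, 4.3), a distance of √(0.0² + 1.9²) ≈ 1.9.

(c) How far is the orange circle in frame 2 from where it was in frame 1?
0.9

The orange circle moved from (2.5, 4.0) to (3.4, 3.8), a distance of √(0.9² + 0.2²) ≈ 0.9.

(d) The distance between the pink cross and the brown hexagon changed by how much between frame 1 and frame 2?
-1.2

Distance in frame 1: 5.5. Distance in frame 2: 4.3.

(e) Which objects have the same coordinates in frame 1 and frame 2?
none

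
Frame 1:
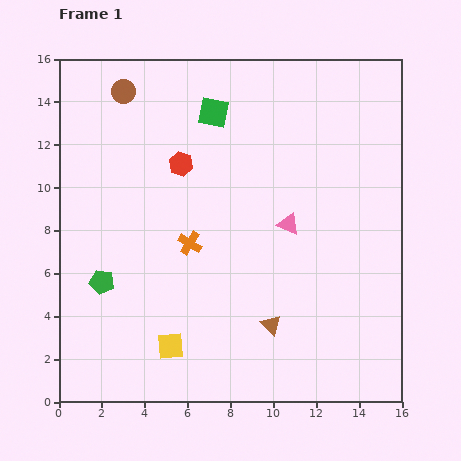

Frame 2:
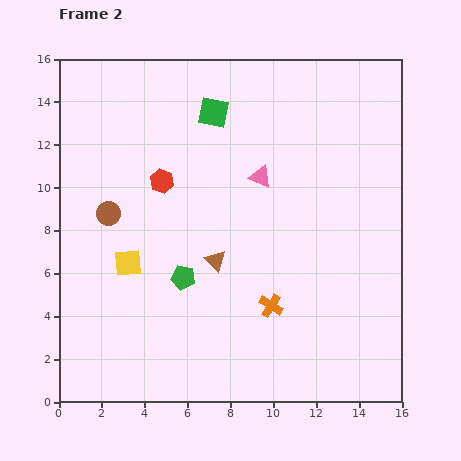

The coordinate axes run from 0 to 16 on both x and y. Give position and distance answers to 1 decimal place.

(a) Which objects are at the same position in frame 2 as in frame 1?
the green square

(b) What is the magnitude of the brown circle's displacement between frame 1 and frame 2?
5.7

The brown circle moved from (3.0, 14.5) to (2.3, 8.8), a distance of √(0.7² + 5.7²) ≈ 5.7.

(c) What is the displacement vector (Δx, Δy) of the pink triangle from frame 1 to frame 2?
(-1.3, 2.2)

The pink triangle was at (10.7, 8.3) in frame 1 and (9.4, 10.5) in frame 2.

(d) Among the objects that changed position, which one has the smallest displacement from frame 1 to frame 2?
the red hexagon

(moved 1.2)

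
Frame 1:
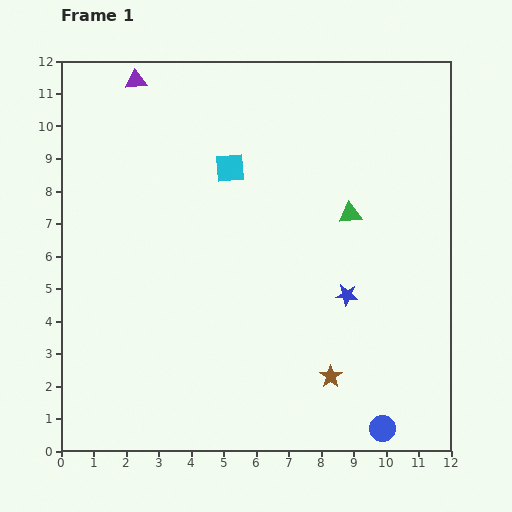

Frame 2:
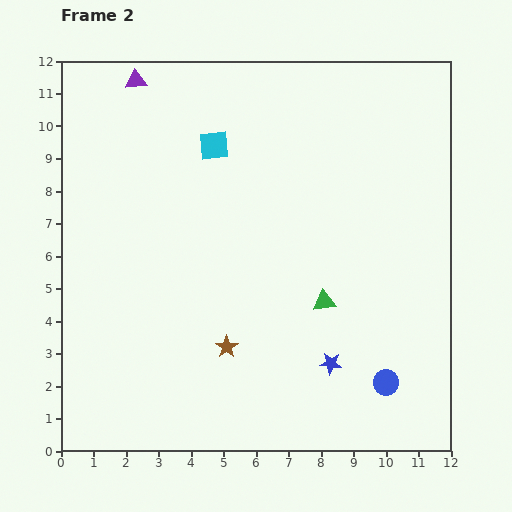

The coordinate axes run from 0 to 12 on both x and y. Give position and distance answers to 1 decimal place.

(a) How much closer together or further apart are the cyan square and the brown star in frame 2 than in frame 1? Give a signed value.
-0.9

Distance in frame 1: 7.1. Distance in frame 2: 6.2.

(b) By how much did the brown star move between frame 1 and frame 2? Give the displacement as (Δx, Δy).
(-3.2, 0.9)

The brown star was at (8.3, 2.3) in frame 1 and (5.1, 3.2) in frame 2.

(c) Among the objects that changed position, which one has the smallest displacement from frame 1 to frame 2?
the cyan square

(moved 0.9)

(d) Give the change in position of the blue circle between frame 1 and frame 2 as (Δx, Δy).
(0.1, 1.4)

The blue circle was at (9.9, 0.7) in frame 1 and (10.0, 2.1) in frame 2.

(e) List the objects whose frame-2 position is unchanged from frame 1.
the purple triangle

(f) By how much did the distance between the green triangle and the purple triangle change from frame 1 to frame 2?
+1.1

Distance in frame 1: 7.8. Distance in frame 2: 8.9.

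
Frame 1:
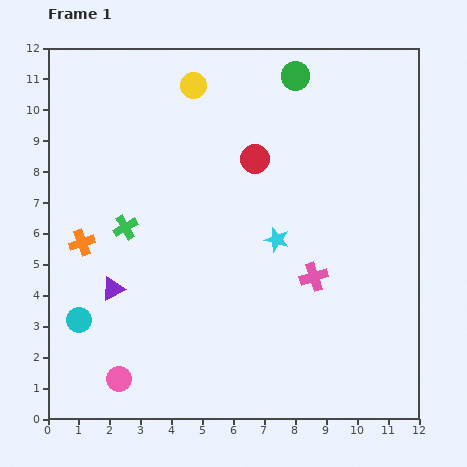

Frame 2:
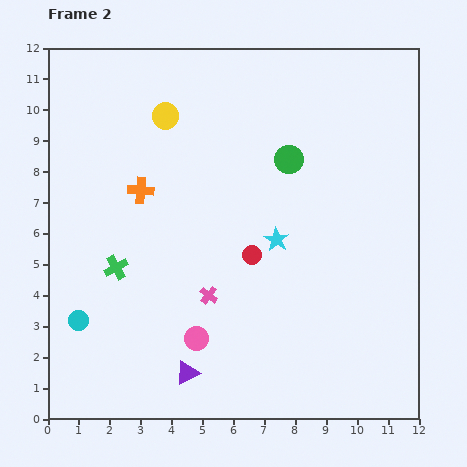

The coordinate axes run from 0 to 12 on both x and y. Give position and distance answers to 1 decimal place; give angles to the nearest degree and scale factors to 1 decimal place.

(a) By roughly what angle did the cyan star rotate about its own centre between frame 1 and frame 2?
16° clockwise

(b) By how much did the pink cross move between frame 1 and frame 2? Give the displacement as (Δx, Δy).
(-3.4, -0.6)

The pink cross was at (8.6, 4.6) in frame 1 and (5.2, 4.0) in frame 2.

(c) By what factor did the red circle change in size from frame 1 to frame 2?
0.7×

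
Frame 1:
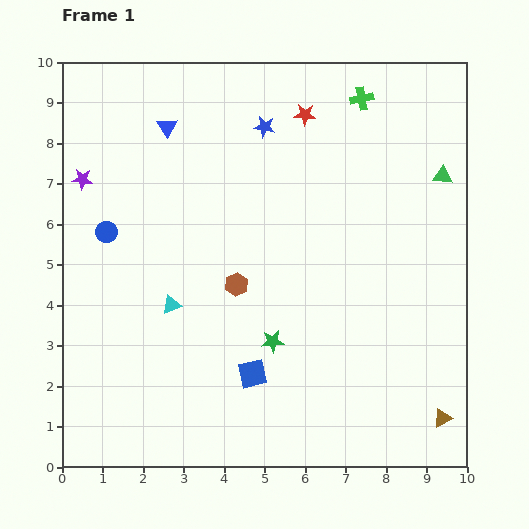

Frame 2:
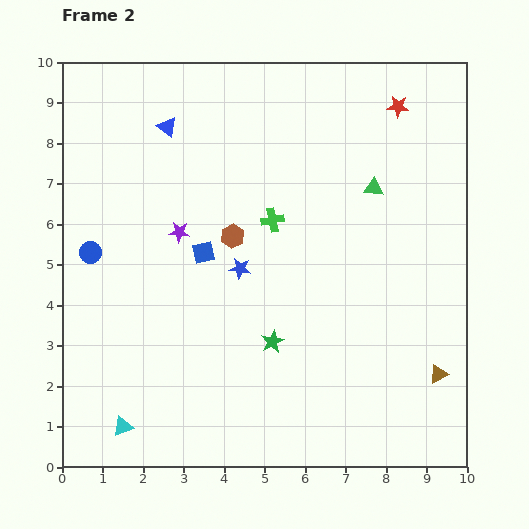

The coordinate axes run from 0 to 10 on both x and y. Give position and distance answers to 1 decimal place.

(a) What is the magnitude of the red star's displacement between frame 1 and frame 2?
2.3

The red star moved from (6.0, 8.7) to (8.3, 8.9), a distance of √(2.3² + 0.2²) ≈ 2.3.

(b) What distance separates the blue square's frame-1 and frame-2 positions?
3.2

The blue square moved from (4.7, 2.3) to (3.5, 5.3), a distance of √(1.2² + 3.0²) ≈ 3.2.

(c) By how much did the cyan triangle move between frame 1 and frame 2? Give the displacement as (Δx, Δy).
(-1.2, -3.0)

The cyan triangle was at (2.7, 4.0) in frame 1 and (1.5, 1.0) in frame 2.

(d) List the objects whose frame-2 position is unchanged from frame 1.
the blue triangle, the green star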